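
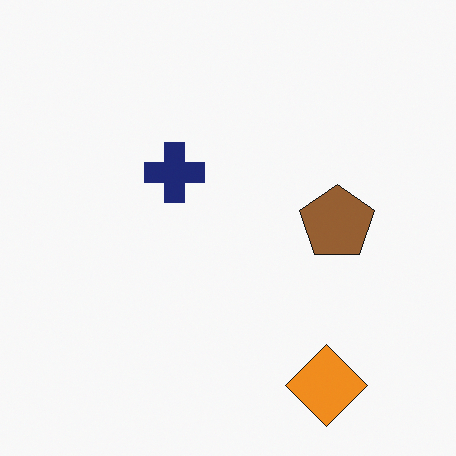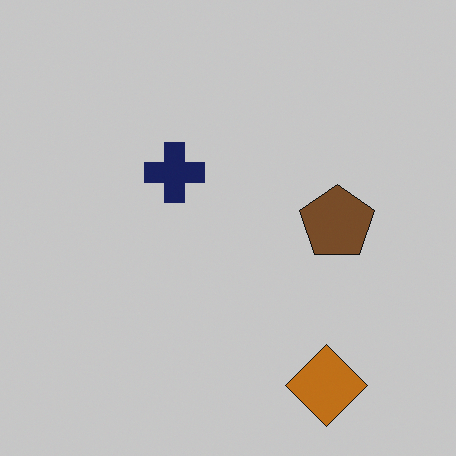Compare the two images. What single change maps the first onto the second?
This is the original image darkened a little.

Every pixel — background and shapes alike — is uniformly darkened.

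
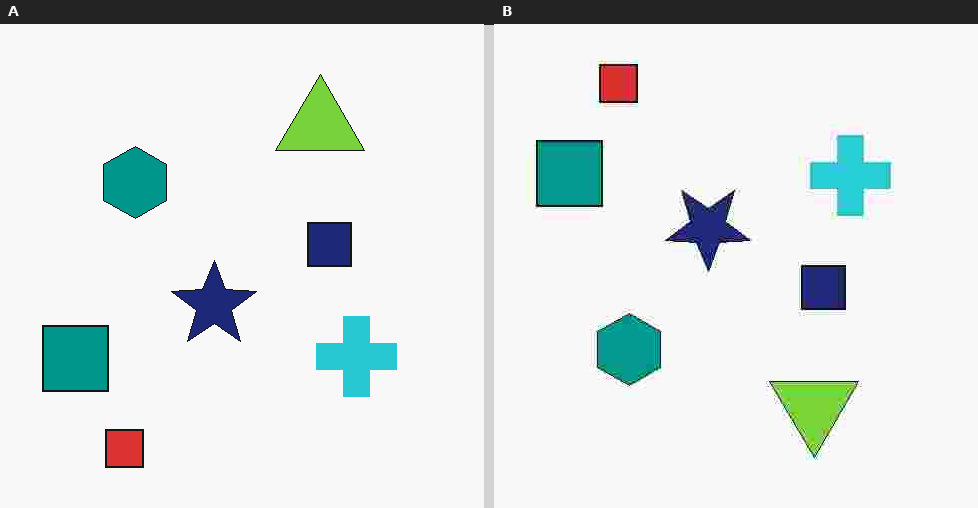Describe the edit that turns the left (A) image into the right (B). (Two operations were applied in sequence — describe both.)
It was degraded with heavy JPEG compression, then flipped vertically (top ↔ bottom).

Blocky 8×8 compression artifacts appear around shape edges and the flat background shows ringing — characteristic JPEG degradation. The red square is in the bottom-left of the left (A) image and the top-left of the right (B) — shapes on opposite sides of the horizontal midline have swapped in a mirror flip.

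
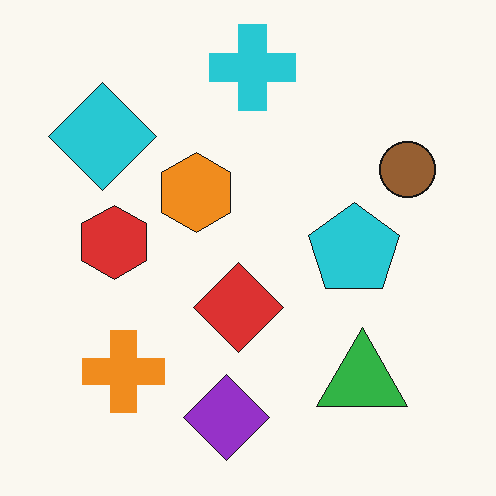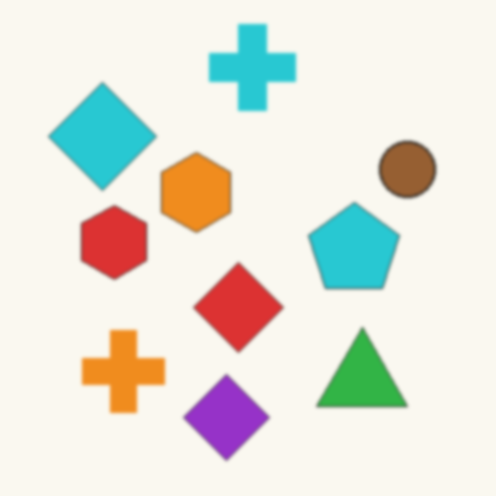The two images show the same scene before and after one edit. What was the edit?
The image was given a subtle gaussian blur.

Shape edges and outlines are uniformly softened across the whole image.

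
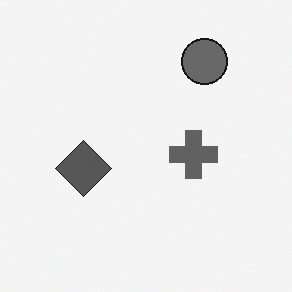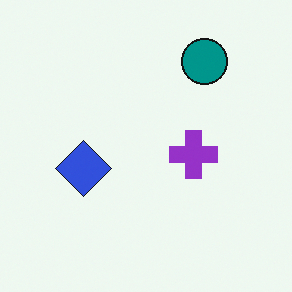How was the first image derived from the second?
The transformation is: converted to grayscale.

All color is removed — every shape is now a shade of grey.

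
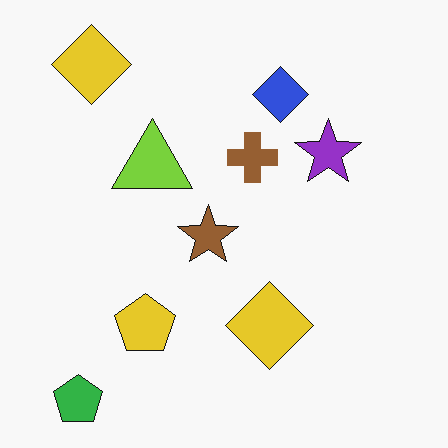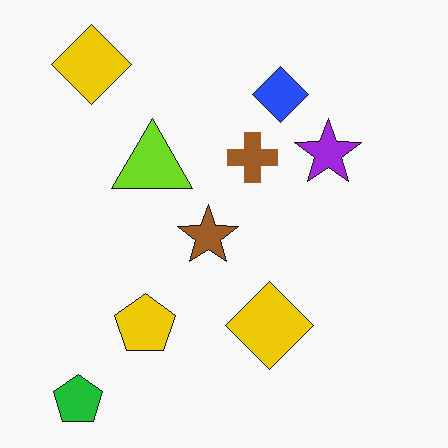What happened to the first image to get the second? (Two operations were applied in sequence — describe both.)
Slightly oversaturated, then JPEG-compressed with visible artifacts.

All colors are more vivid — a global saturation change. Blocky 8×8 compression artifacts appear around shape edges and the flat background shows ringing — characteristic JPEG degradation.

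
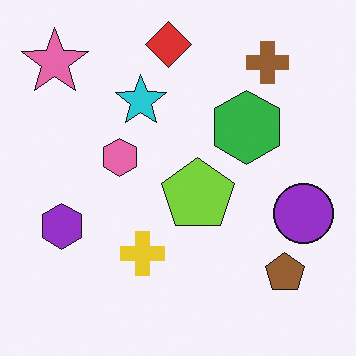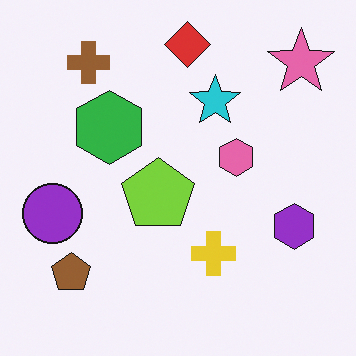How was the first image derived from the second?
This is the original image flipped horizontally (left ↔ right).

The purple circle is in the left of the second image and the right of the first — shapes on opposite sides of the vertical midline have swapped in a mirror flip.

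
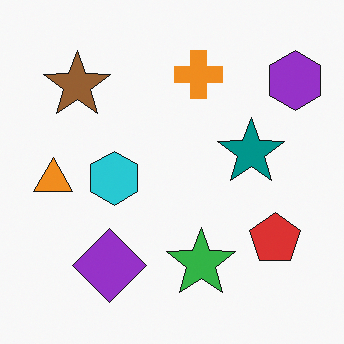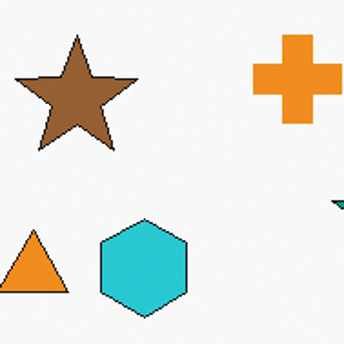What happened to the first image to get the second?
Cropped to a noticeably smaller region and rescaled.

The visible shapes are larger and the field of view is narrower; shapes near the original edges may be partly or wholly outside the frame — a crop-and-rescale.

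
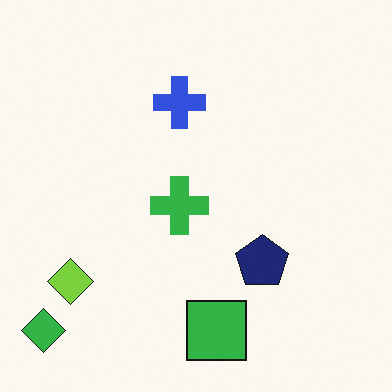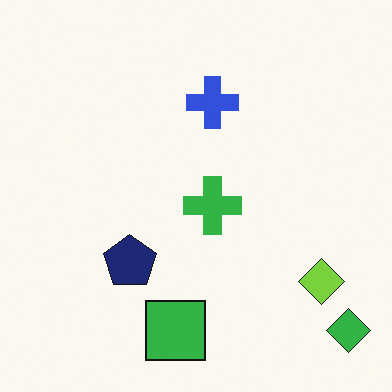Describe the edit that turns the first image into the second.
This is the original image flipped horizontally (left ↔ right).

The green diamond is in the bottom-left of the first image and the bottom-right of the second — shapes on opposite sides of the vertical midline have swapped in a mirror flip.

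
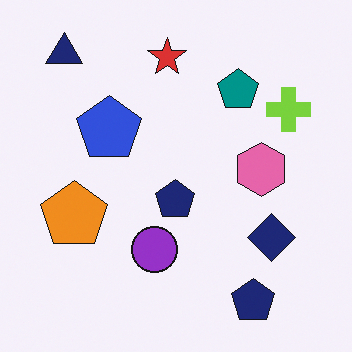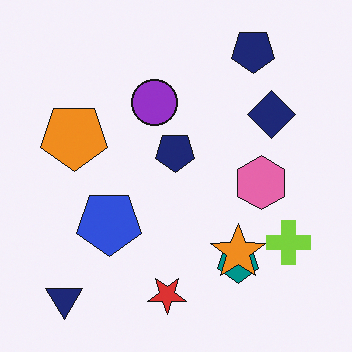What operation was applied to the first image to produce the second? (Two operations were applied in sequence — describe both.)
The image was flipped vertically (top ↔ bottom), then overlaid with an additional orange star.

The navy triangle is in the top-left of the first image and the bottom-left of the second — shapes on opposite sides of the horizontal midline have swapped in a mirror flip. An orange star appears in the second image that is absent from the first.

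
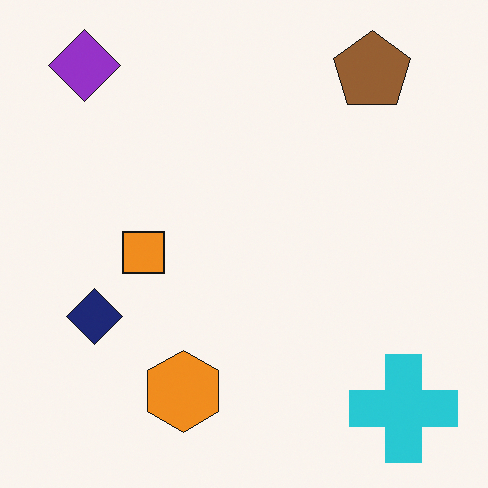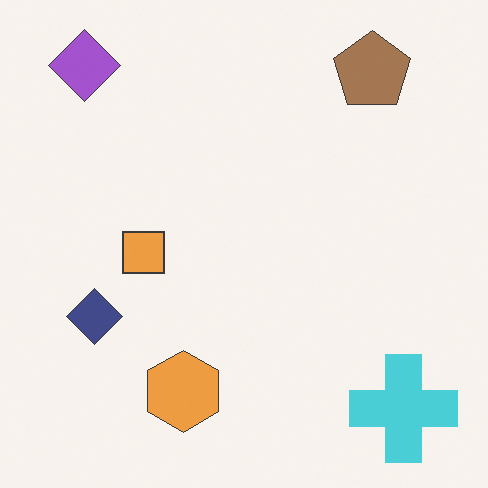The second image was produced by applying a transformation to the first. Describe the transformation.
It was given slightly reduced contrast.

Tones are pushed toward mid-grey across the whole image — a global contrast change.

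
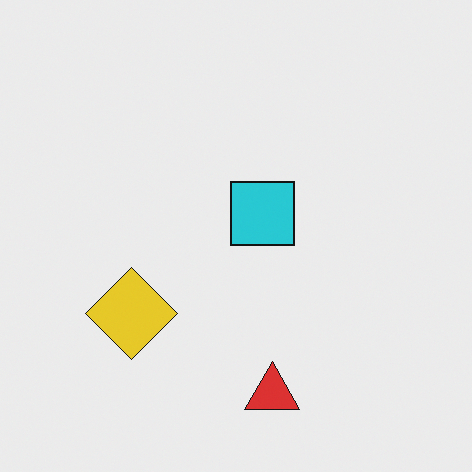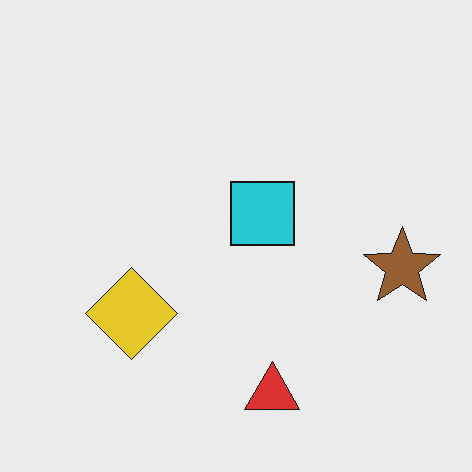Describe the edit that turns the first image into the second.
It was overlaid with an additional brown star.

A brown star appears in the second image that is absent from the first.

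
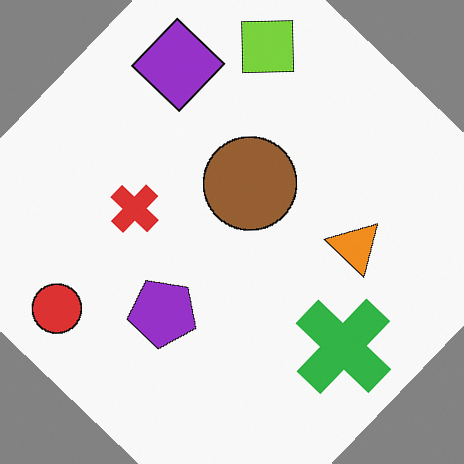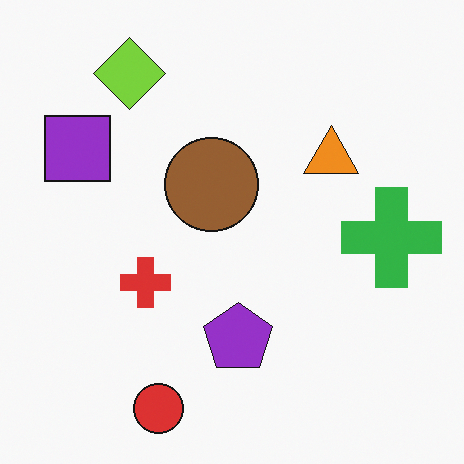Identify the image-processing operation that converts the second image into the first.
The transformation is: rotated clockwise by a large amount — several tens of degrees.

Every shape is tilted by the same angle and the image corners show triangular fill wedges — a whole-image rotation by a non-right angle.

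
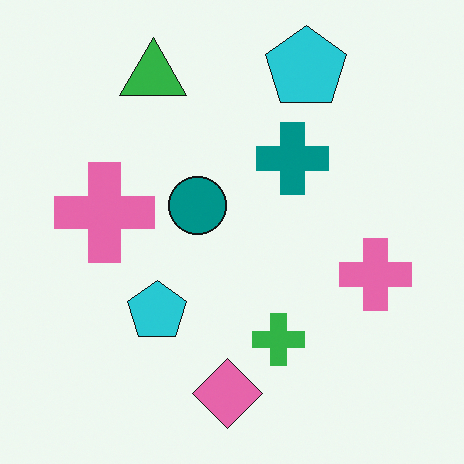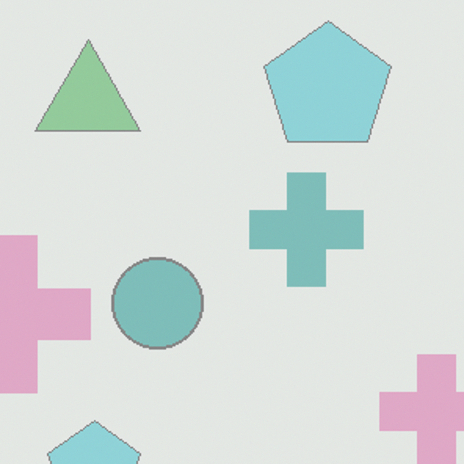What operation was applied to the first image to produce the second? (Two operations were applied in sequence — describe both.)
The second image is the first cropped to a modestly smaller region and rescaled, then washed out (contrast reduced).

The visible shapes are larger and the field of view is narrower; shapes near the original edges may be partly or wholly outside the frame — a crop-and-rescale. Tones are pushed toward mid-grey across the whole image — a global contrast change.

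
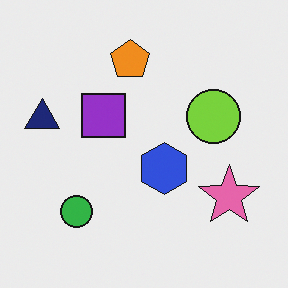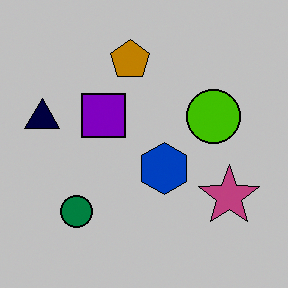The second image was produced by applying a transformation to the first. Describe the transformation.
Heavily posterized to just a handful of flat colors.

Each flat color has snapped to a coarser quantized level — most visibly, the near-white background has dropped to a flat grey.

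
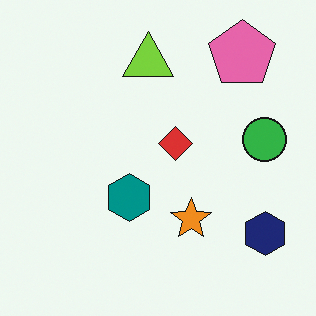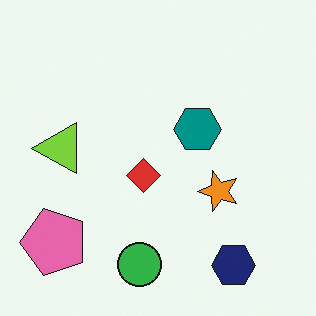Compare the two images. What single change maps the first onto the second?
Transposed (reflected across the top-left ↔ bottom-right diagonal).

Shapes have swapped their row and column positions — what was in the top-right is now in the bottom-left — a diagonal reflection.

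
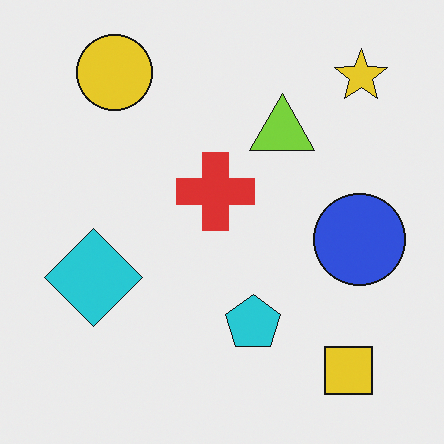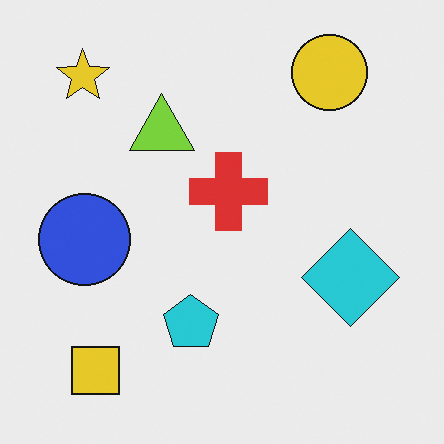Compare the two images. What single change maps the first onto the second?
The image was flipped horizontally (left ↔ right).

The yellow star is in the top-right of the first image and the top-left of the second — shapes on opposite sides of the vertical midline have swapped in a mirror flip.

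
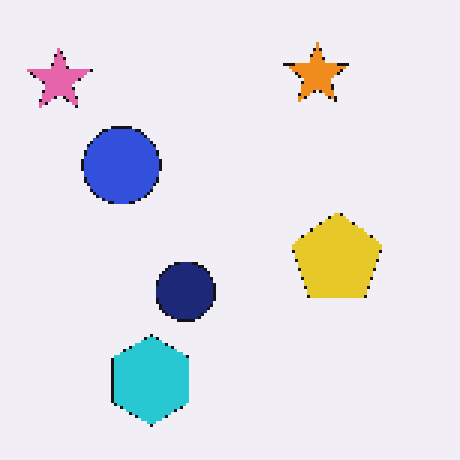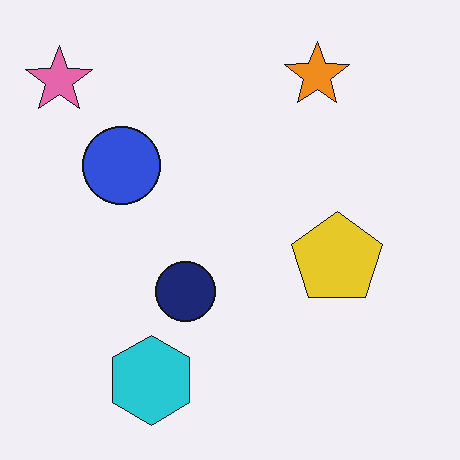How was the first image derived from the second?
This is the original image mildly pixelated.

Shapes are reduced to large square blocks; fine edges and outlines are lost — a downscale-then-upscale (mosaic) effect.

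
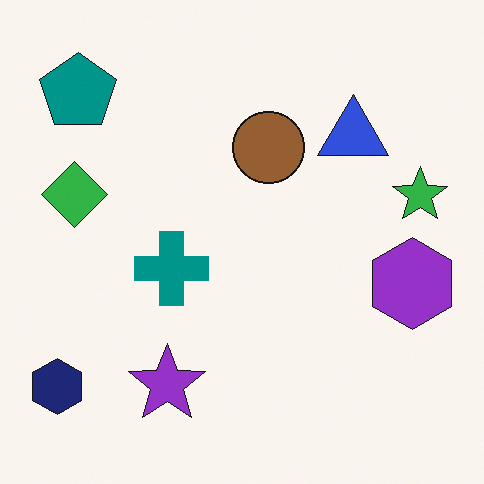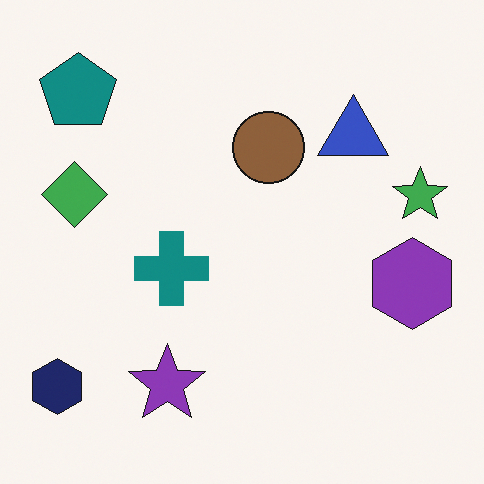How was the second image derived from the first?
The image was slightly desaturated.

All colors are more muted and greyish — a global saturation change.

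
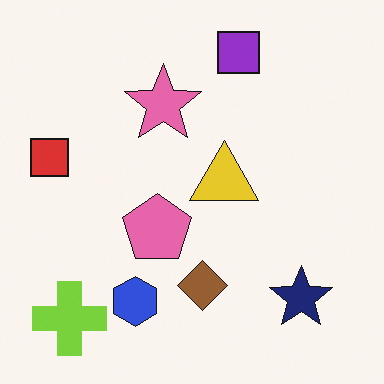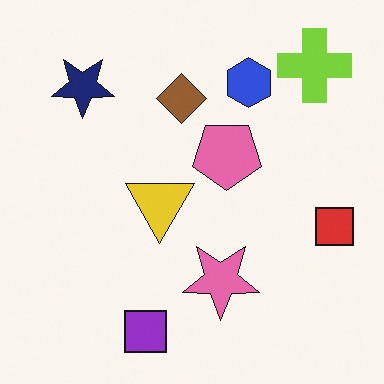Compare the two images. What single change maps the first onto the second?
The second image is the first rotated 180°.

The lime cross sits in the bottom-left of the first image and the top-right of the second — consistent with a whole-image 180° rotation.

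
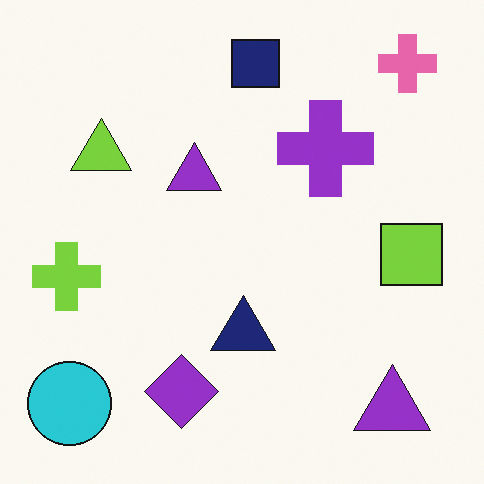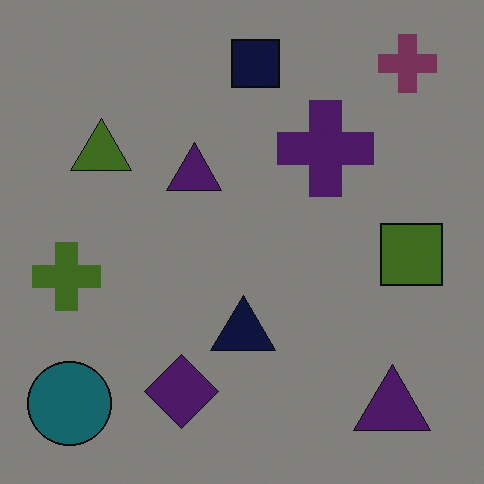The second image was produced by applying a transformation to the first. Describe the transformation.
The second image is the first darkened a lot.

Every pixel — background and shapes alike — is uniformly darkened.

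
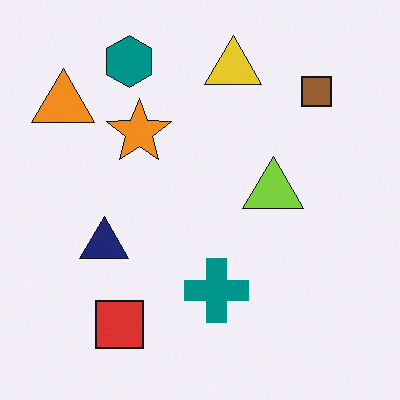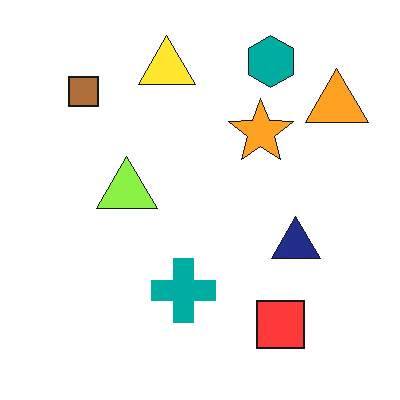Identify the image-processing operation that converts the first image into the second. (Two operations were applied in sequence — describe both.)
Flipped horizontally (left ↔ right), then brightened a little.

The orange triangle is in the top-left of the first image and the top-right of the second — shapes on opposite sides of the vertical midline have swapped in a mirror flip. Every pixel — background and shapes alike — is uniformly brightened.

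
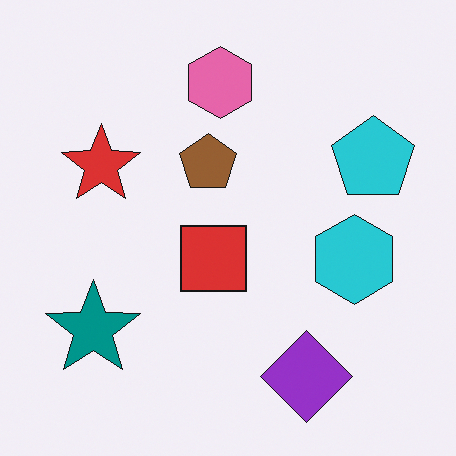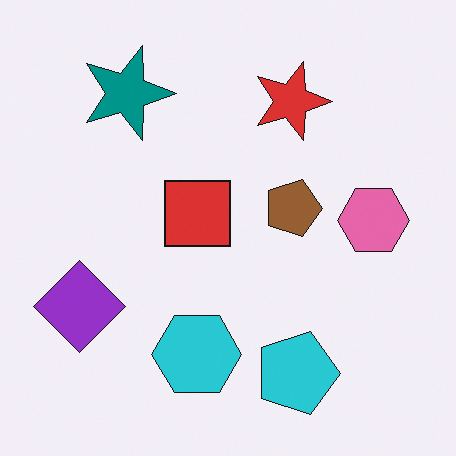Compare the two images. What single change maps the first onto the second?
The transformation is: rotated 90° clockwise.

The teal star sits in the bottom-left of the first image and the top-left of the second — consistent with a whole-image 90° clockwise rotation.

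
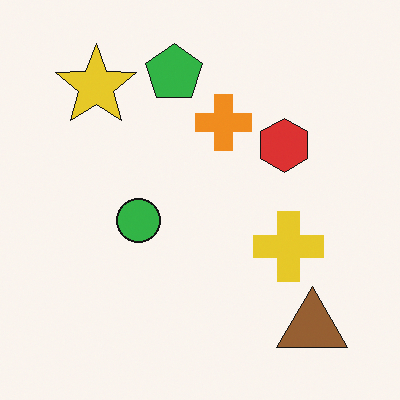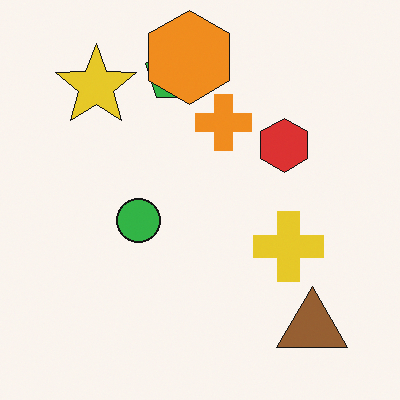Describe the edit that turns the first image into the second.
It was overlaid with an additional orange hexagon.

An orange hexagon appears in the second image that is absent from the first.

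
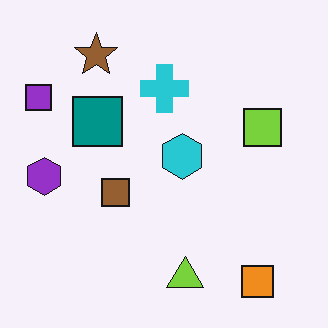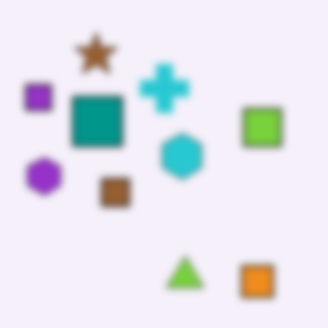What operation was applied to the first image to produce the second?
The image was noticeably gaussian-blurred.

Shape edges and outlines are uniformly softened across the whole image.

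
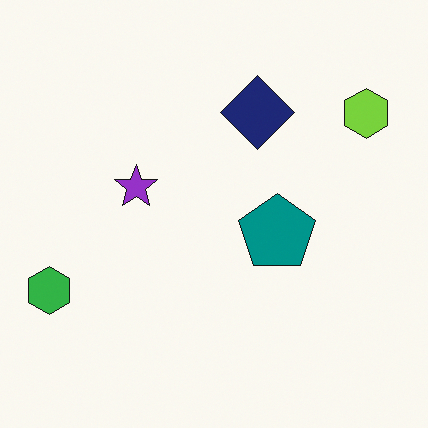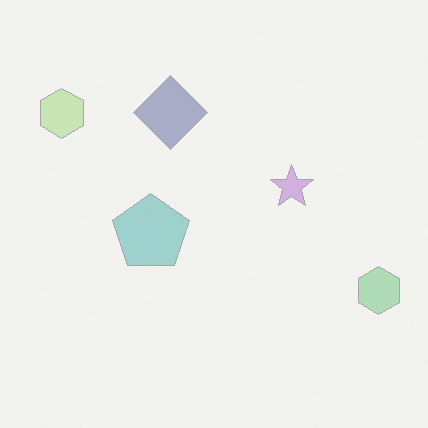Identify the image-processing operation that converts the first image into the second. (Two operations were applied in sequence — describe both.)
The transformation is: flipped horizontally (left ↔ right), then given much lower contrast.

The green hexagon is in the bottom-left of the first image and the bottom-right of the second — shapes on opposite sides of the vertical midline have swapped in a mirror flip. Tones are pushed toward mid-grey across the whole image — a global contrast change.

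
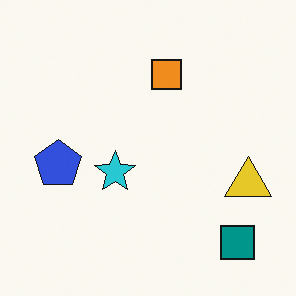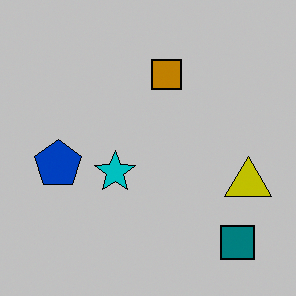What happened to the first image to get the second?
This is the original image heavily posterized to just a handful of flat colors.

Each flat color has snapped to a coarser quantized level — most visibly, the near-white background has dropped to a flat grey.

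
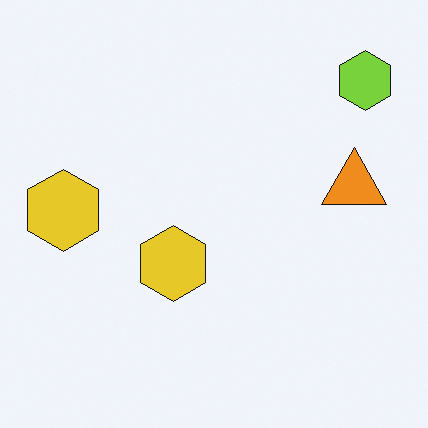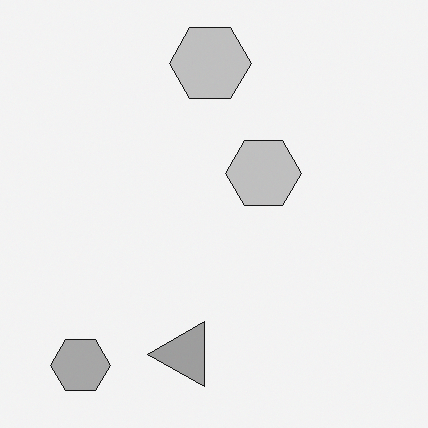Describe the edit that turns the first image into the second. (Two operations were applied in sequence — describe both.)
The transformation is: converted to grayscale, then transposed (reflected across the top-left ↔ bottom-right diagonal).

All color is removed — every shape is now a shade of grey. Shapes have swapped their row and column positions — what was in the top-right is now in the bottom-left — a diagonal reflection.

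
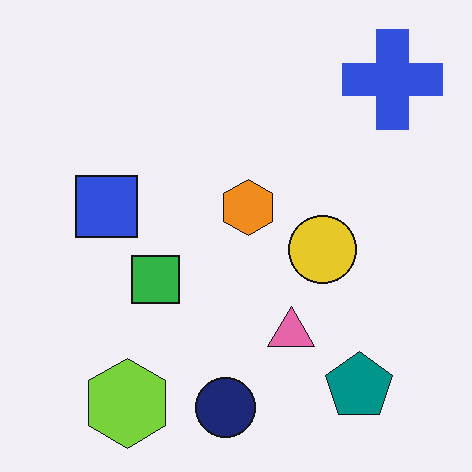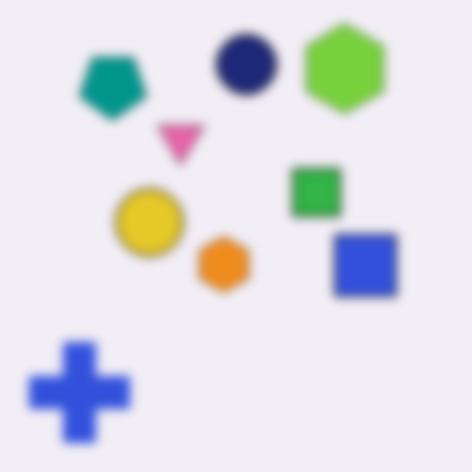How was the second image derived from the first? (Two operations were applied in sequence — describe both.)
The transformation is: strongly gaussian-blurred, then rotated 180°.

Shape edges and outlines are uniformly softened across the whole image. The blue cross sits in the top-right of the first image and the bottom-left of the second — consistent with a whole-image 180° rotation.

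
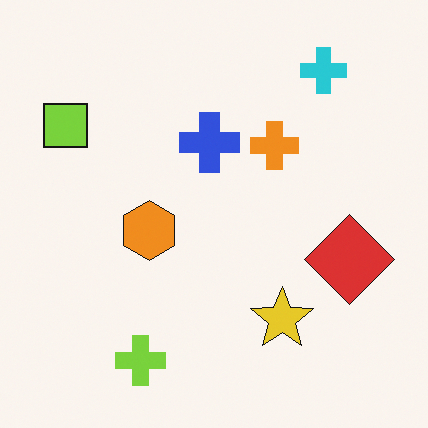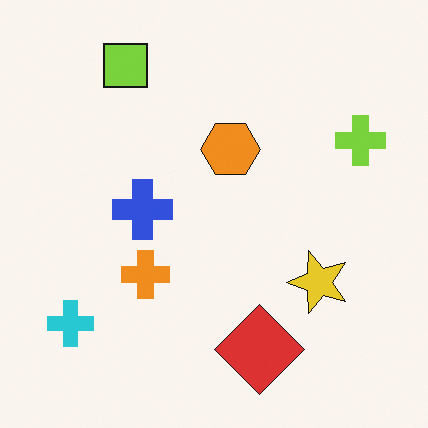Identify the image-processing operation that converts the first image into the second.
Transposed (reflected across the top-left ↔ bottom-right diagonal).

Shapes have swapped their row and column positions — what was in the top-right is now in the bottom-left — a diagonal reflection.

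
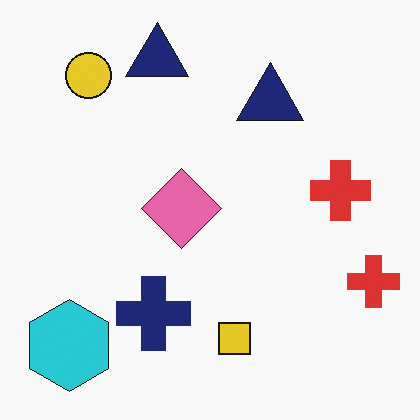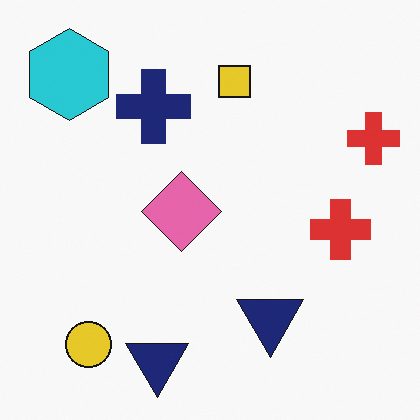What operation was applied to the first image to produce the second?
It was flipped vertically (top ↔ bottom).

The yellow circle is in the top-left of the first image and the bottom-left of the second — shapes on opposite sides of the horizontal midline have swapped in a mirror flip.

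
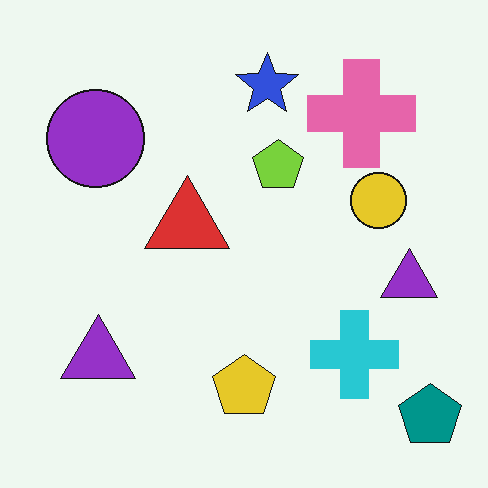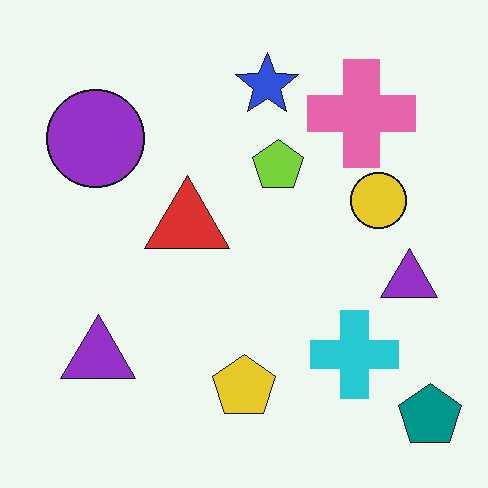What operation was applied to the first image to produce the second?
This is the original image JPEG-compressed with visible artifacts.

Blocky 8×8 compression artifacts appear around shape edges and the flat background shows ringing — characteristic JPEG degradation.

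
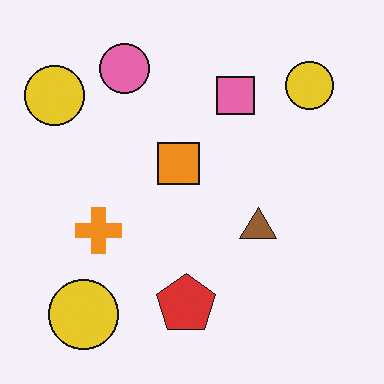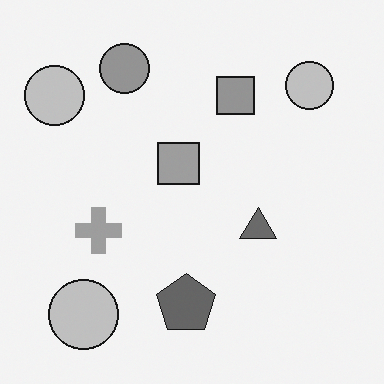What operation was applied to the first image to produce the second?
The image was converted to grayscale.

All color is removed — every shape is now a shade of grey.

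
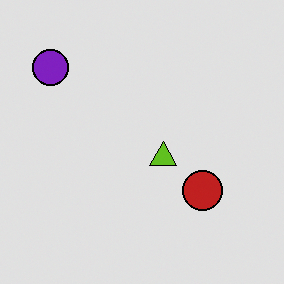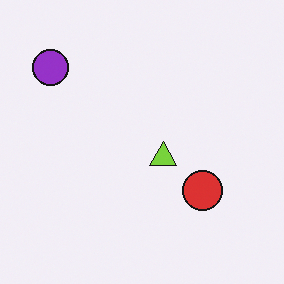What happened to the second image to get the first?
The first image is the second posterized to a reduced palette.

Each flat color has snapped to a coarser quantized level — most visibly, the near-white background has dropped to a flat grey.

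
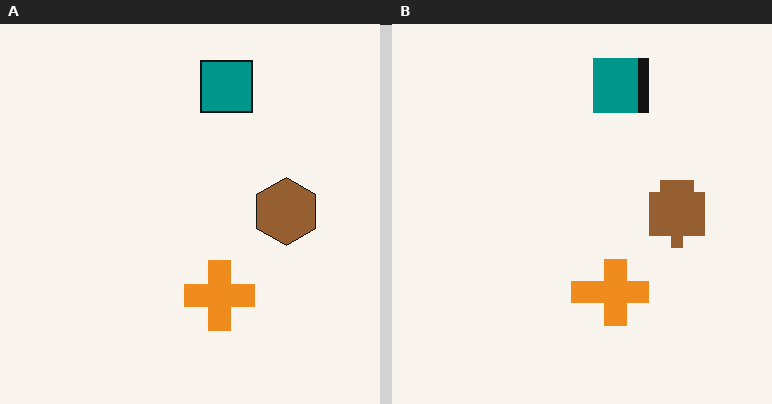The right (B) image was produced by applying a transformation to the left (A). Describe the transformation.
This is the original image coarsely pixelated.

Shapes are reduced to large square blocks; fine edges and outlines are lost — a downscale-then-upscale (mosaic) effect.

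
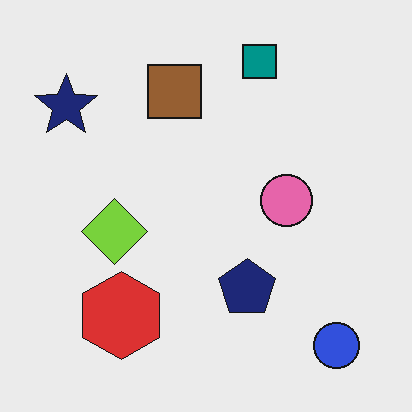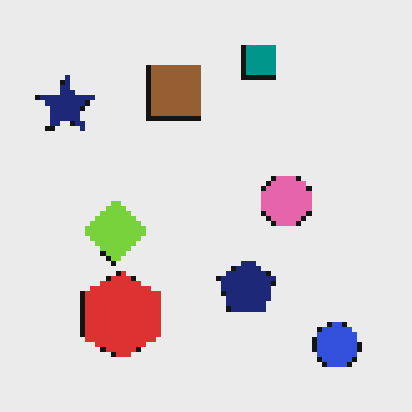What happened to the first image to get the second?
Lightly pixelated (a mild mosaic effect).

Shapes are reduced to large square blocks; fine edges and outlines are lost — a downscale-then-upscale (mosaic) effect.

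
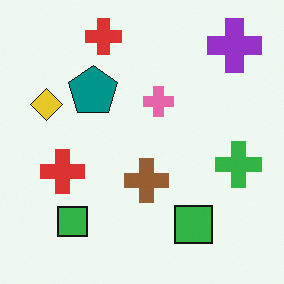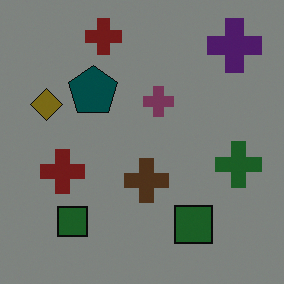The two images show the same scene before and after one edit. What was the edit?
This is the original image noticeably darkened.

Every pixel — background and shapes alike — is uniformly darkened.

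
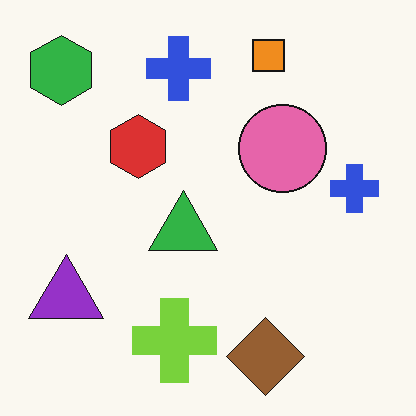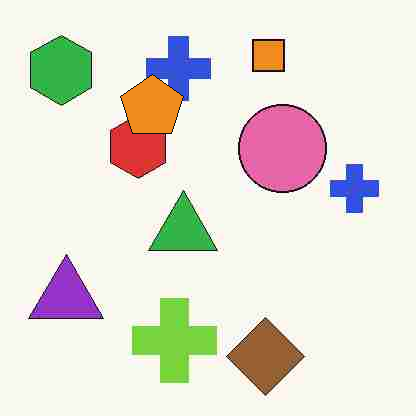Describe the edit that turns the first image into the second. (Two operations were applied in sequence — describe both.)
The transformation is: heavily JPEG-compressed with obvious blocking artifacts, then overlaid with an additional orange pentagon.

Blocky 8×8 compression artifacts appear around shape edges and the flat background shows ringing — characteristic JPEG degradation. An orange pentagon appears in the second image that is absent from the first.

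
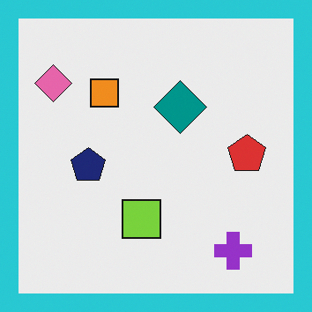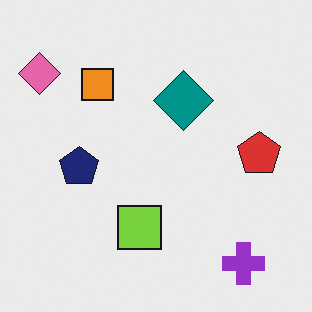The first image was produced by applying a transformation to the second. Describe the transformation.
The first image is the second framed with a cyan border.

A solid cyan frame runs around the edge of the first image, with the content slightly shrunk inside it.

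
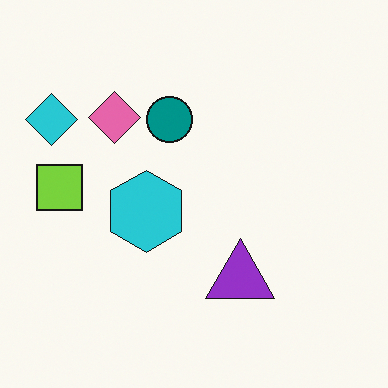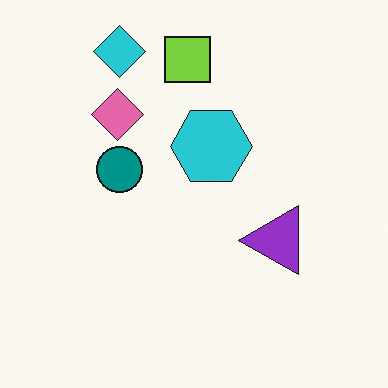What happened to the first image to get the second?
It was transposed (reflected across the top-left ↔ bottom-right diagonal).

Shapes have swapped their row and column positions — what was in the top-right is now in the bottom-left — a diagonal reflection.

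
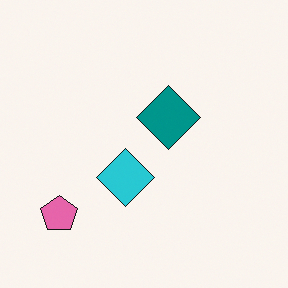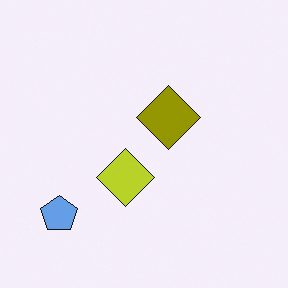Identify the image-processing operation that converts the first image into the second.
The second image is the first hue-shifted by a large amount.

Every shape's color has rotated by the same amount around the hue wheel — a uniform hue shift.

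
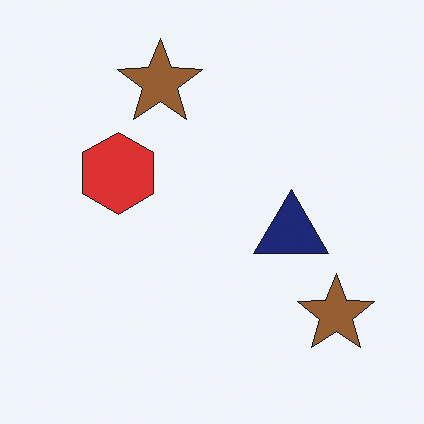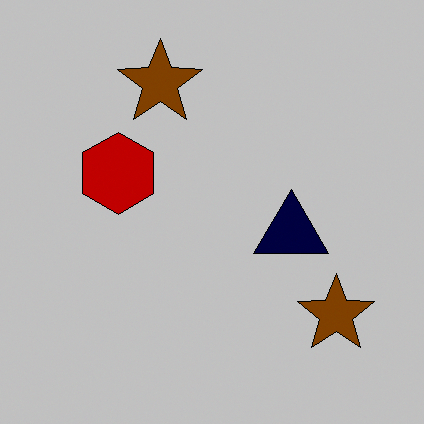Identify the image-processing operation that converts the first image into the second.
The second image is the first heavily posterized to just a handful of flat colors.

Each flat color has snapped to a coarser quantized level — most visibly, the near-white background has dropped to a flat grey.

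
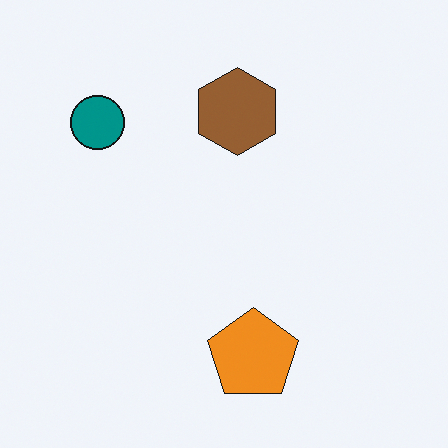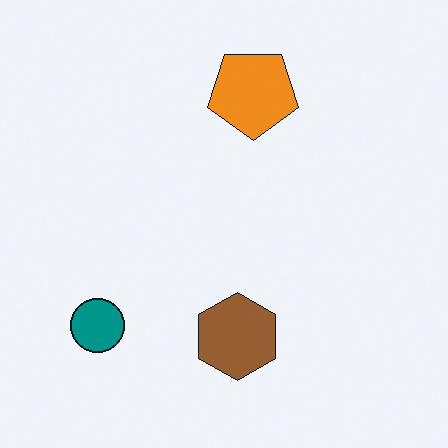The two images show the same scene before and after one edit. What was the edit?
This is the original image flipped vertically (top ↔ bottom).

The orange pentagon is in the bottom of the first image and the top of the second — shapes on opposite sides of the horizontal midline have swapped in a mirror flip.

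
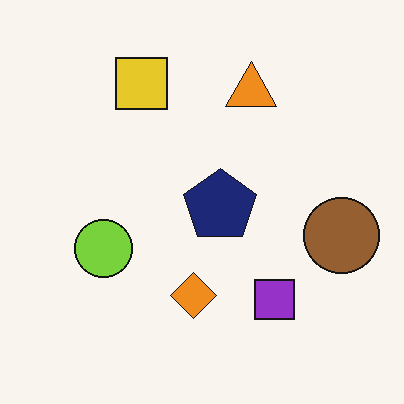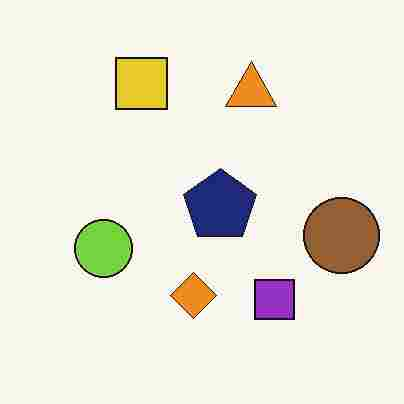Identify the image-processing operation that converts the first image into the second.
This is the original image degraded with heavy JPEG compression.

Blocky 8×8 compression artifacts appear around shape edges and the flat background shows ringing — characteristic JPEG degradation.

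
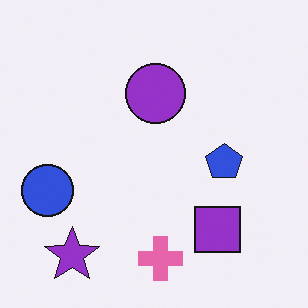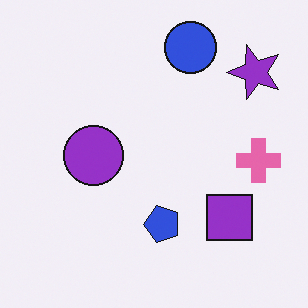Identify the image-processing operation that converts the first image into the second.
The image was transposed (reflected across the top-left ↔ bottom-right diagonal).

Shapes have swapped their row and column positions — what was in the top-right is now in the bottom-left — a diagonal reflection.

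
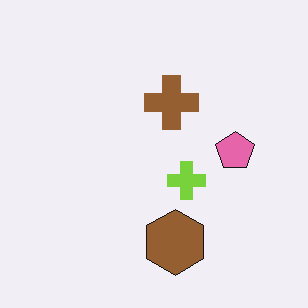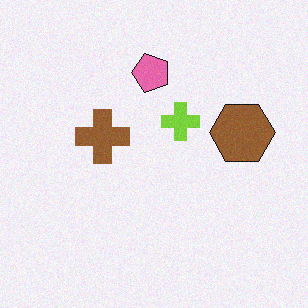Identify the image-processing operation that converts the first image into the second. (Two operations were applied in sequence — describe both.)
The image was rotated 90° counter-clockwise, then degraded with light additive noise.

The brown hexagon sits in the bottom of the first image and the right of the second — consistent with a whole-image 90° counter-clockwise rotation. Random speckle covers the whole image, including the flat background.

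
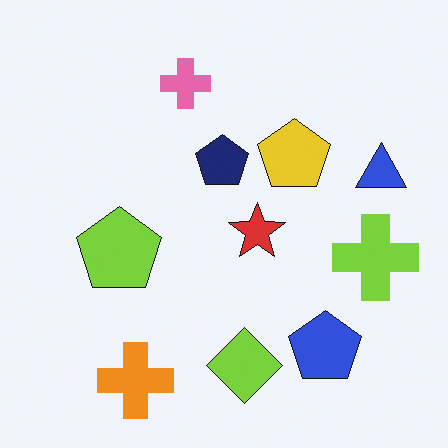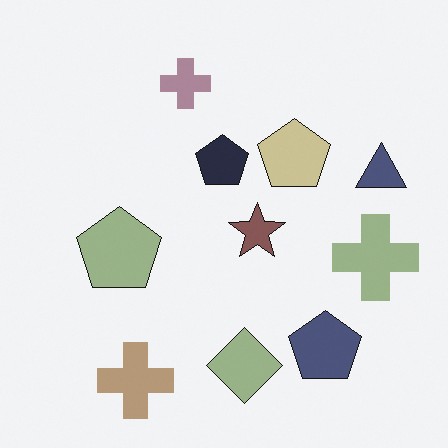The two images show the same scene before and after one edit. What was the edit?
This is the original image heavily desaturated.

All colors are more muted and greyish — a global saturation change.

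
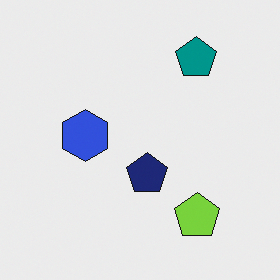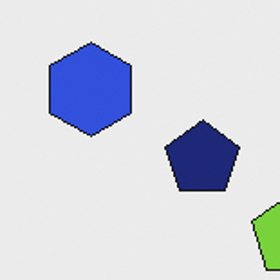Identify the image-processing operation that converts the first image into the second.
It was cropped to a noticeably smaller region and rescaled.

The visible shapes are larger and the field of view is narrower; shapes near the original edges may be partly or wholly outside the frame — a crop-and-rescale.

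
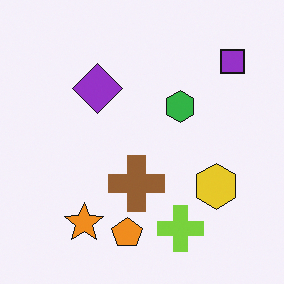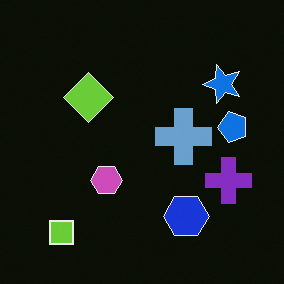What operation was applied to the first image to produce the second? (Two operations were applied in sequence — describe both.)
This is the original image transposed (reflected across the top-left ↔ bottom-right diagonal), then color-inverted (negative).

Shapes have swapped their row and column positions — what was in the top-right is now in the bottom-left — a diagonal reflection. The light background has become dark and every shape's color is its complement — a photographic negative.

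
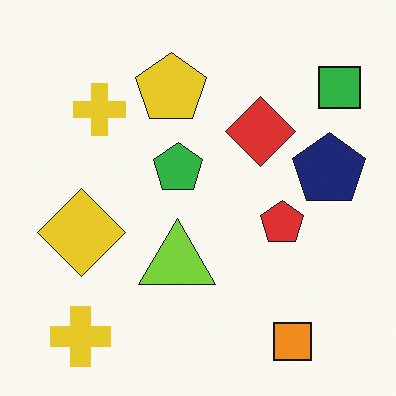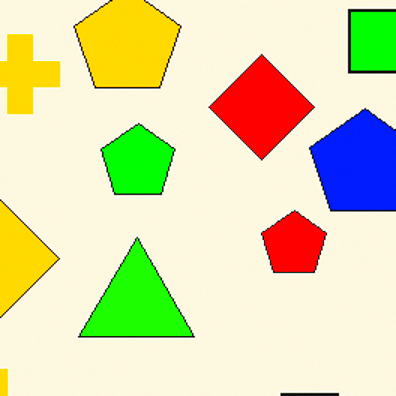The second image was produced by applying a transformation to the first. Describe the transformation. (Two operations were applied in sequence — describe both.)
It was cropped slightly and scaled back up, then made much more vivid (saturation change).

The visible shapes are larger and the field of view is narrower; shapes near the original edges may be partly or wholly outside the frame — a crop-and-rescale. All colors are more vivid — a global saturation change.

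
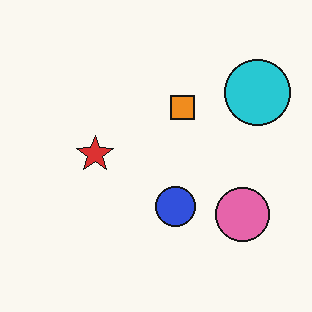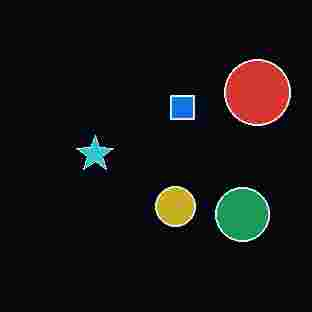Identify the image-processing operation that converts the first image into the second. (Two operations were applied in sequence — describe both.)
The image was color-inverted (negative), then degraded with heavy JPEG compression.

The light background has become dark and every shape's color is its complement — a photographic negative. Blocky 8×8 compression artifacts appear around shape edges and the flat background shows ringing — characteristic JPEG degradation.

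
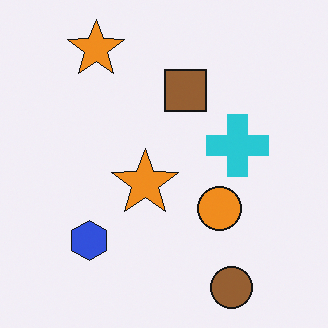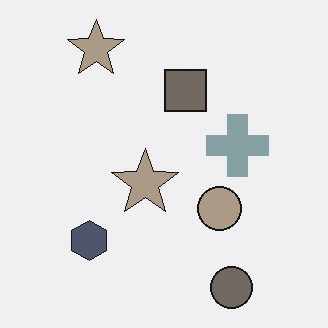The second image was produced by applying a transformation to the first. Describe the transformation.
The image was made much more muted (saturation change).

All colors are more muted and greyish — a global saturation change.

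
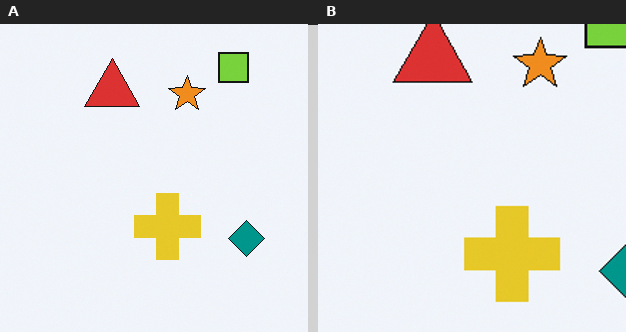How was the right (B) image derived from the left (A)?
The right (B) image is the left (A) cropped to a modestly smaller region and rescaled.

The visible shapes are larger and the field of view is narrower; shapes near the original edges may be partly or wholly outside the frame — a crop-and-rescale.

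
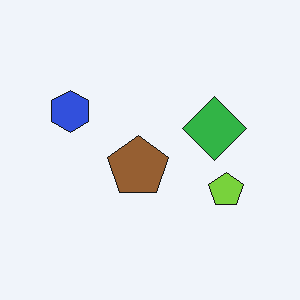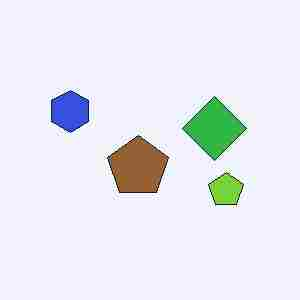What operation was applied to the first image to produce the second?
The second image is the first degraded with heavy JPEG compression.

Blocky 8×8 compression artifacts appear around shape edges and the flat background shows ringing — characteristic JPEG degradation.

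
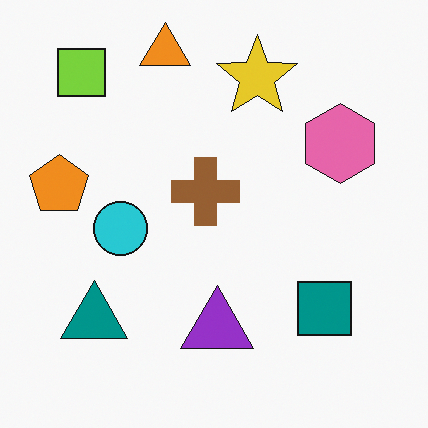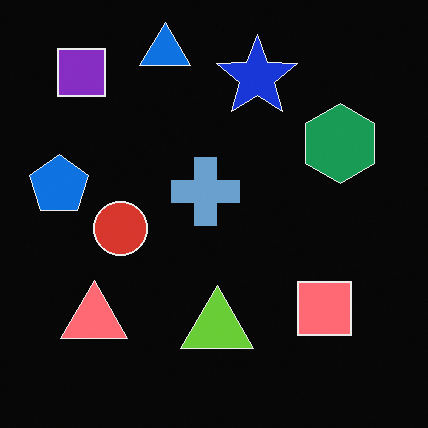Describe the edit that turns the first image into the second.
Color-inverted (negative).

The light background has become dark and every shape's color is its complement — a photographic negative.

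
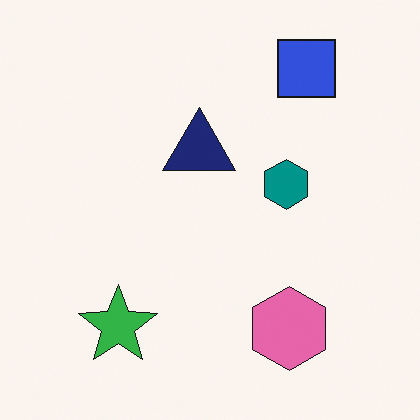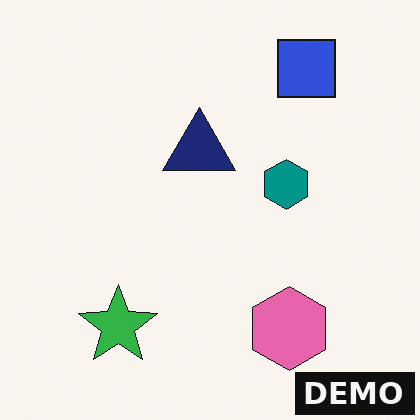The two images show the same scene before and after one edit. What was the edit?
This is the original image watermarked with the text "DEMO" in the lower-right corner.

A dark label reading "DEMO" appears in the lower-right corner.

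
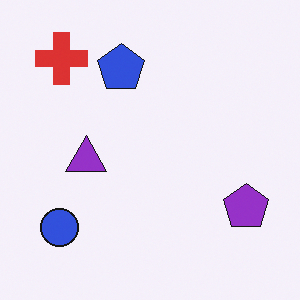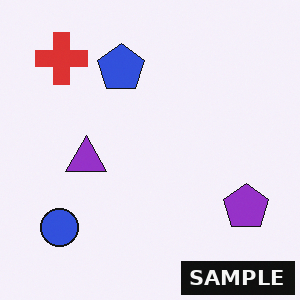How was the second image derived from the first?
This is the original image watermarked with the text "SAMPLE" in the lower-right corner.

A dark label reading "SAMPLE" appears in the lower-right corner.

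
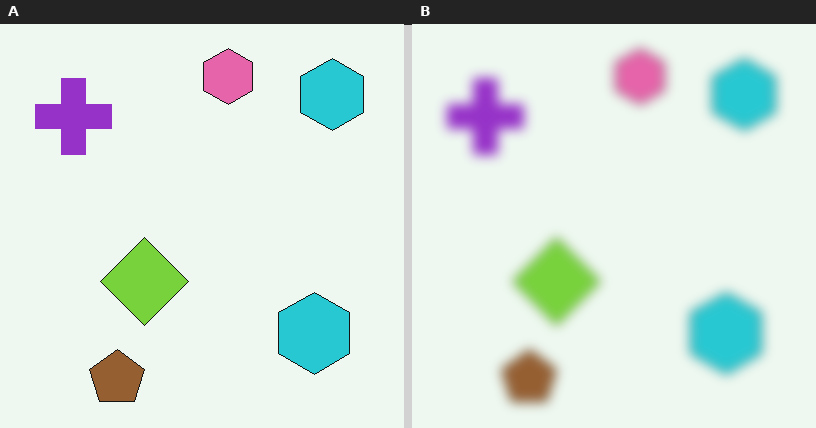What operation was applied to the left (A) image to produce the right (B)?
The right (B) image is the left (A) strongly gaussian-blurred.

Shape edges and outlines are uniformly softened across the whole image.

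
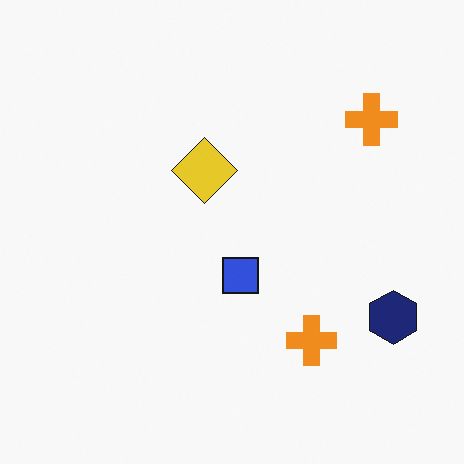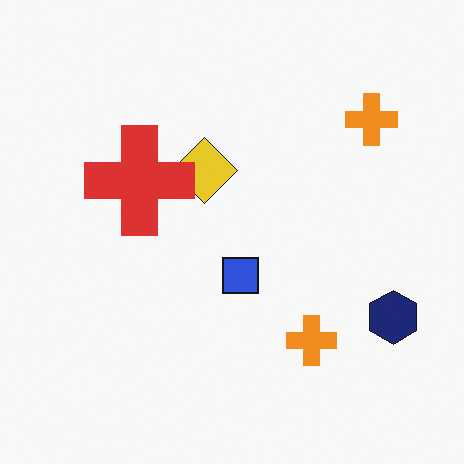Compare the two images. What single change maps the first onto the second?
This is the original image overlaid with an additional red cross.

A red cross appears in the second image that is absent from the first.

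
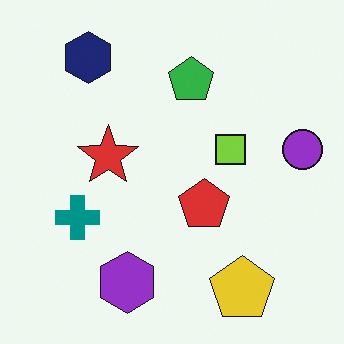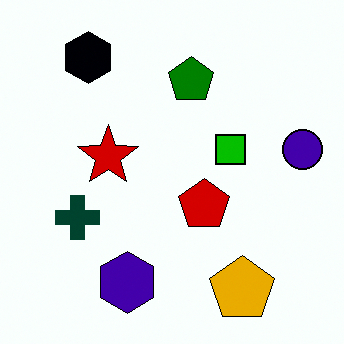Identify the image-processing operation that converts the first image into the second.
The second image is the first boosted in contrast.

Tones are pushed away from mid-grey across the whole image — a global contrast change.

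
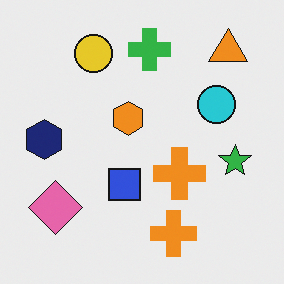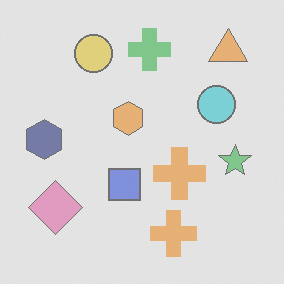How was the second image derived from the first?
This is the original image given much lower contrast.

Tones are pushed toward mid-grey across the whole image — a global contrast change.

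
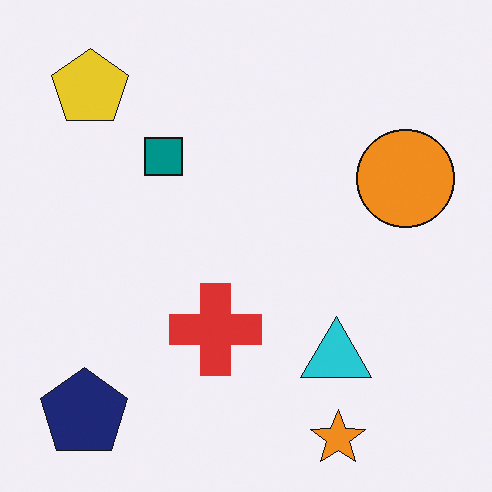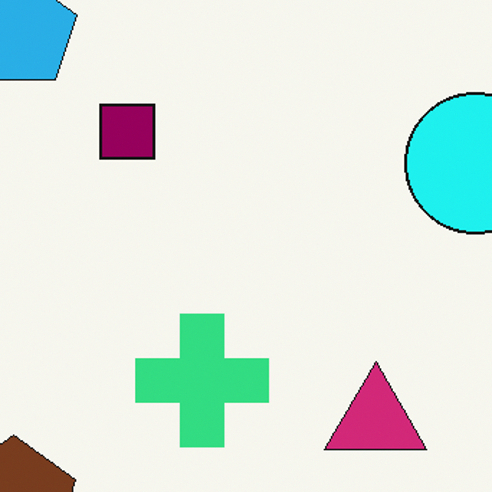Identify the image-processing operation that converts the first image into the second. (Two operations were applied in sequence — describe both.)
It was cropped to a modestly smaller region and rescaled, then hue-shifted through roughly a third of the color wheel.

The visible shapes are larger and the field of view is narrower; shapes near the original edges may be partly or wholly outside the frame — a crop-and-rescale. Every shape's color has rotated by the same amount around the hue wheel — a uniform hue shift.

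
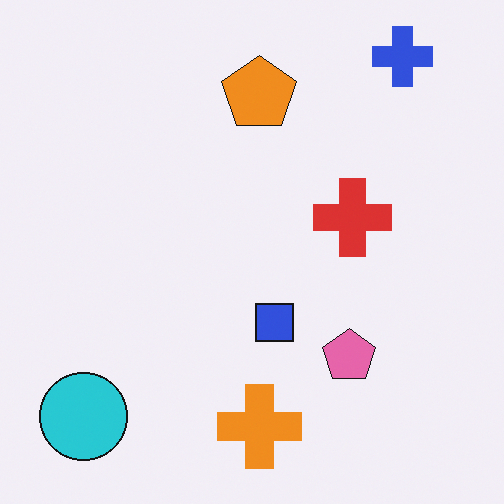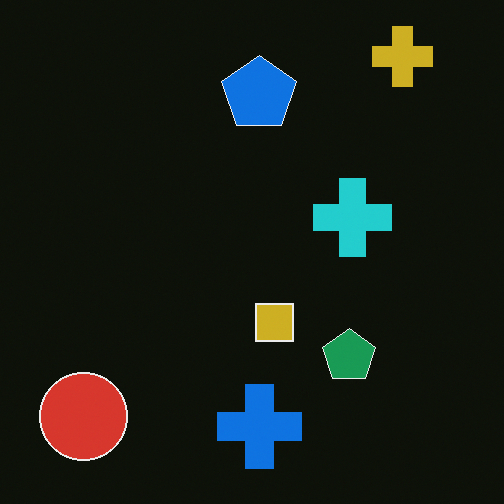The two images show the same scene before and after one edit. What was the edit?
Color-inverted (negative).

The light background has become dark and every shape's color is its complement — a photographic negative.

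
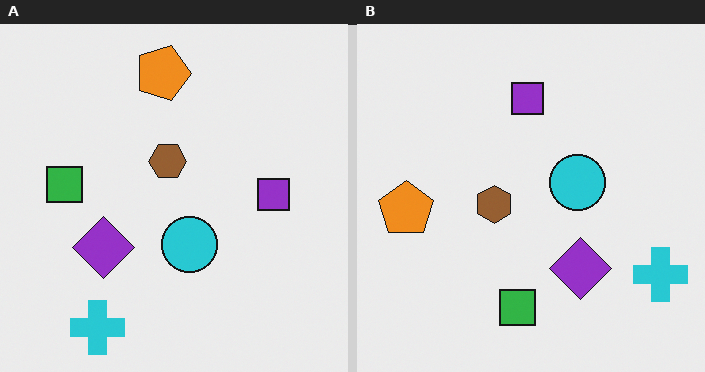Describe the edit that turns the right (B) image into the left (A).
It was rotated 90° clockwise.

The cyan cross sits in the bottom-right of the right (B) image and the bottom-left of the left (A) — consistent with a whole-image 90° clockwise rotation.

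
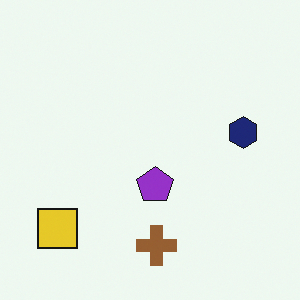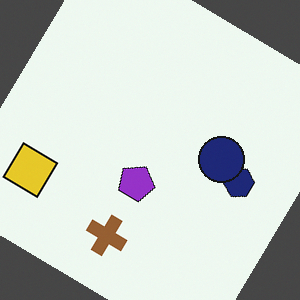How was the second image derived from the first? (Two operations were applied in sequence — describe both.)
Rotated clockwise by a large amount — several tens of degrees, then overlaid with an additional navy circle.

Every shape is tilted by the same angle and the image corners show triangular fill wedges — a whole-image rotation by a non-right angle. A navy circle appears in the second image that is absent from the first.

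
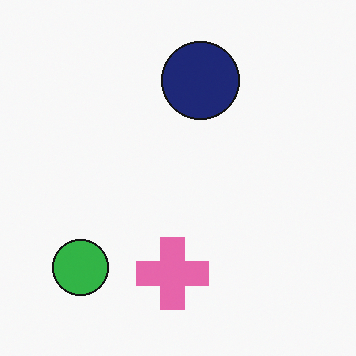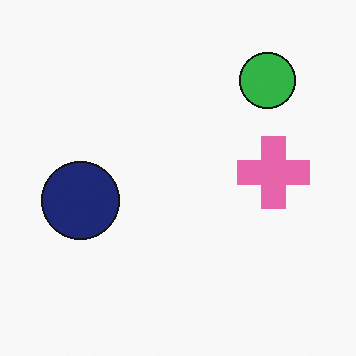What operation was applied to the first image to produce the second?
It was transposed (reflected across the top-left ↔ bottom-right diagonal).

Shapes have swapped their row and column positions — what was in the top-right is now in the bottom-left — a diagonal reflection.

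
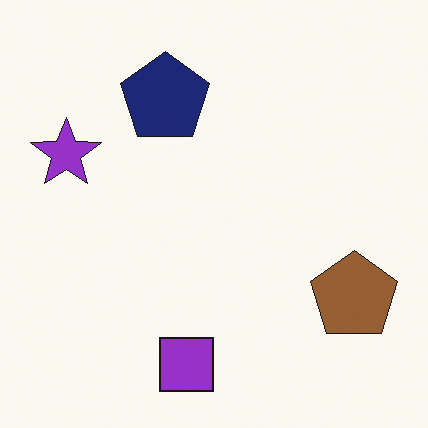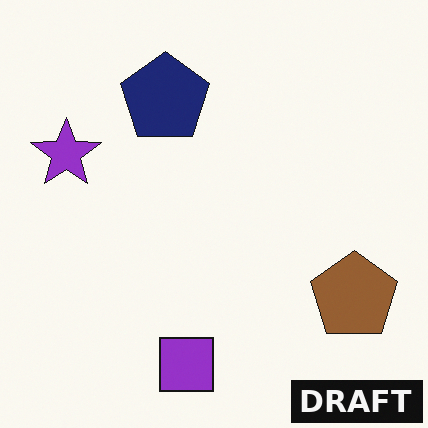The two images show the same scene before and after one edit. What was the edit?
The second image is the first watermarked with the text "DRAFT" in the lower-right corner.

A dark label reading "DRAFT" appears in the lower-right corner.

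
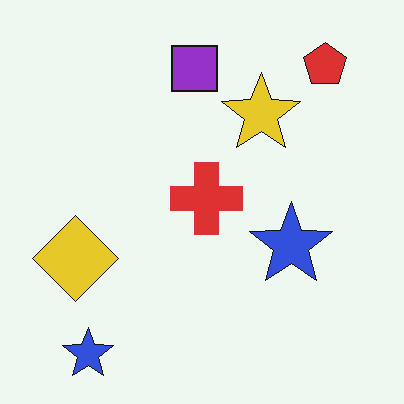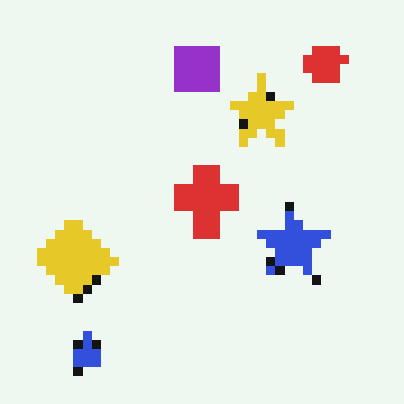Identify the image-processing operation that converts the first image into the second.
The image was coarsely pixelated.

Shapes are reduced to large square blocks; fine edges and outlines are lost — a downscale-then-upscale (mosaic) effect.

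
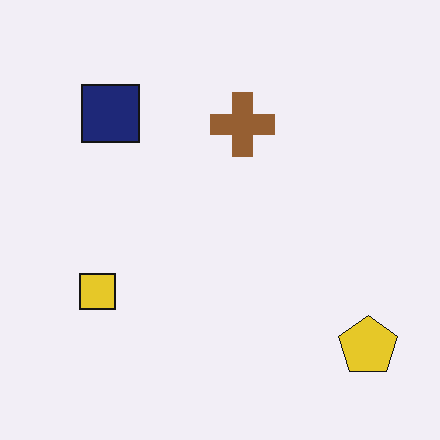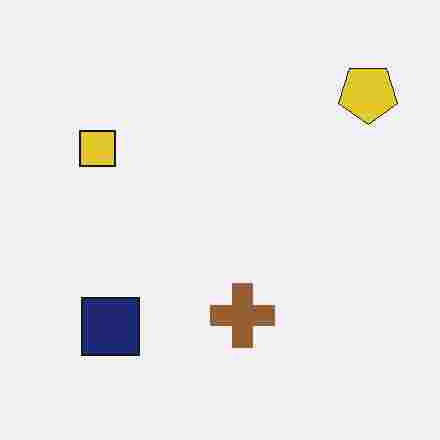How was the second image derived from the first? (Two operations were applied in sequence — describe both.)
The transformation is: heavily JPEG-compressed with obvious blocking artifacts, then flipped vertically (top ↔ bottom).

Blocky 8×8 compression artifacts appear around shape edges and the flat background shows ringing — characteristic JPEG degradation. The yellow pentagon is in the bottom-right of the first image and the top-right of the second — shapes on opposite sides of the horizontal midline have swapped in a mirror flip.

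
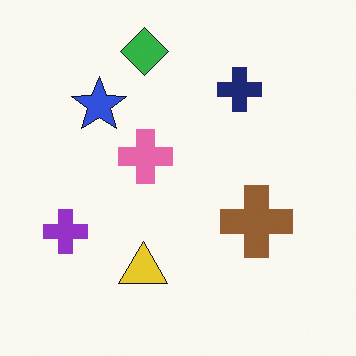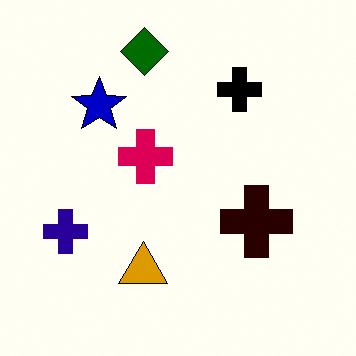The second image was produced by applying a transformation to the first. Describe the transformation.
The image was given much higher contrast.

Tones are pushed away from mid-grey across the whole image — a global contrast change.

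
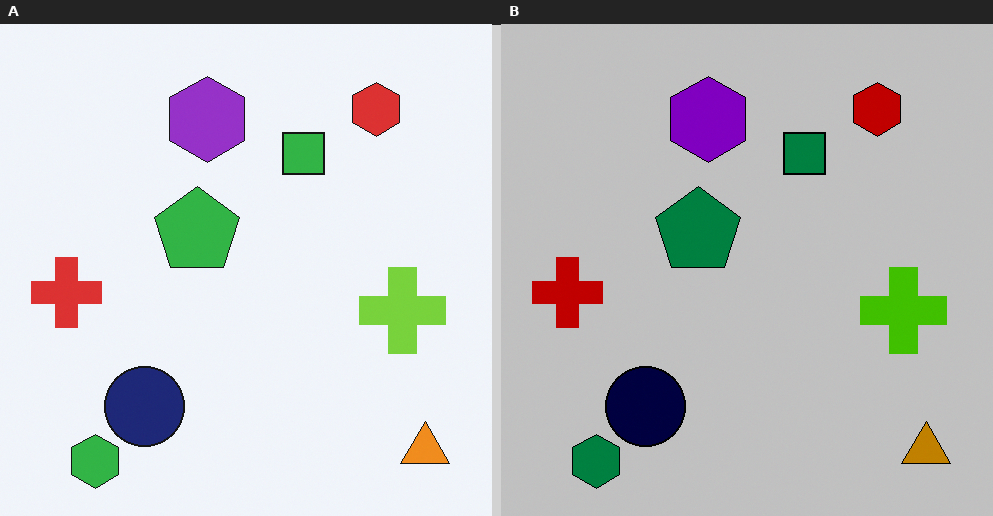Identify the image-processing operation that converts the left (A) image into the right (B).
The image was heavily posterized to just a handful of flat colors.

Each flat color has snapped to a coarser quantized level — most visibly, the near-white background has dropped to a flat grey.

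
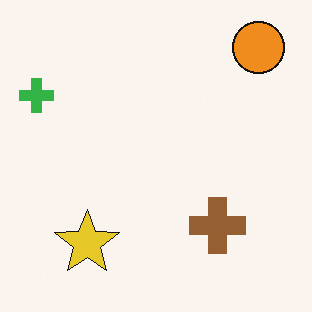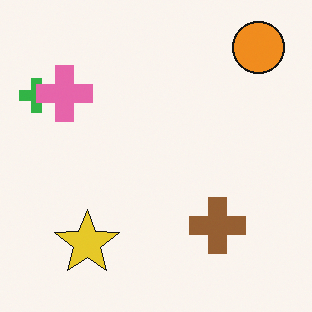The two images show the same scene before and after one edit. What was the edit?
The transformation is: overlaid with an additional pink cross.

A pink cross appears in the second image that is absent from the first.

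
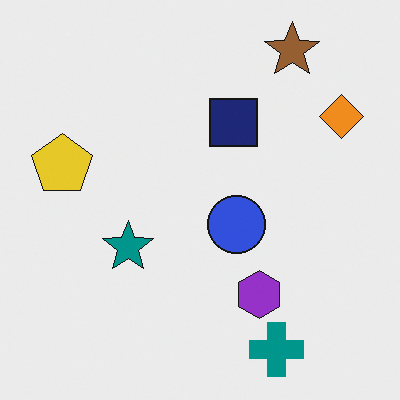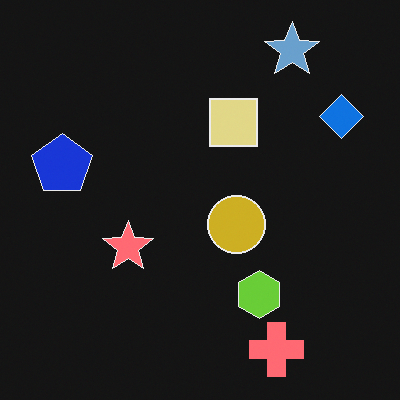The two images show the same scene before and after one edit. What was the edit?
The transformation is: color-inverted (negative).

The light background has become dark and every shape's color is its complement — a photographic negative.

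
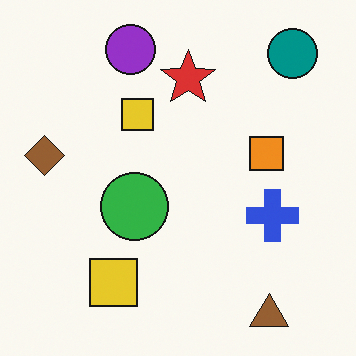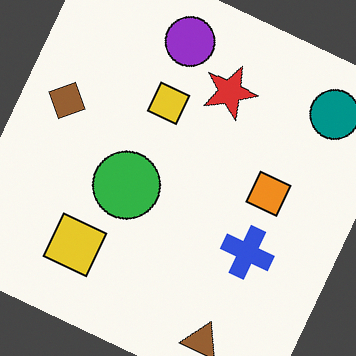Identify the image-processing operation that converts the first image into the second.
This is the original image rotated clockwise by a clearly visible amount.

Every shape is tilted by the same angle and the image corners show triangular fill wedges — a whole-image rotation by a non-right angle.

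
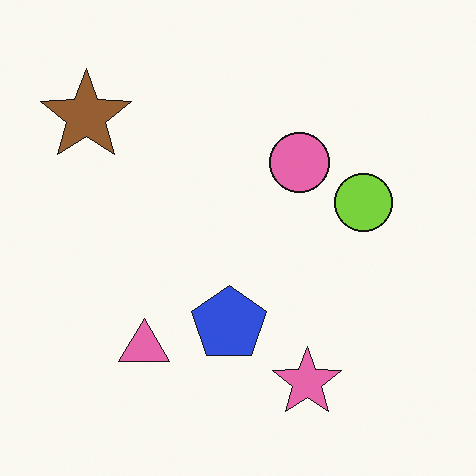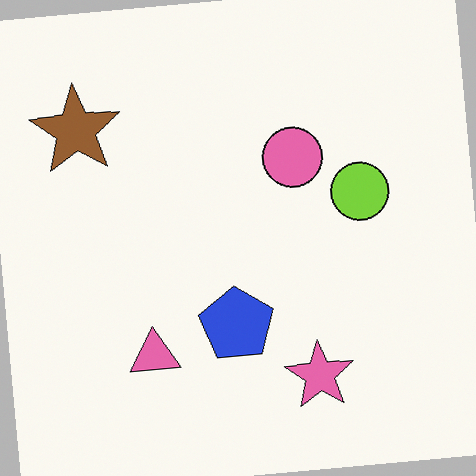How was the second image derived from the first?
The second image is the first rotated counter-clockwise by a few degrees.

Every shape is tilted by the same angle and the image corners show triangular fill wedges — a whole-image rotation by a non-right angle.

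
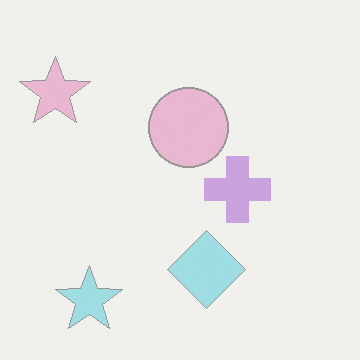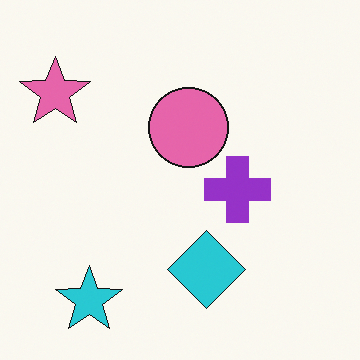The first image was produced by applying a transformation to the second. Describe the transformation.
This is the original image given much lower contrast.

Tones are pushed toward mid-grey across the whole image — a global contrast change.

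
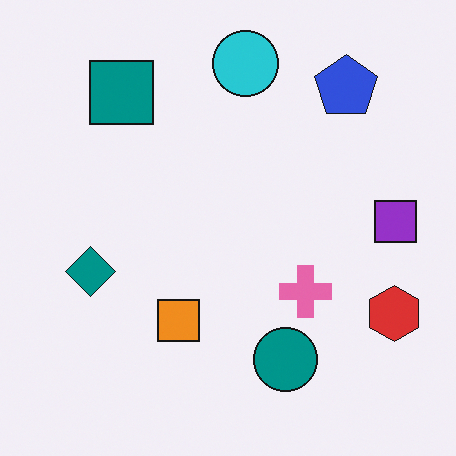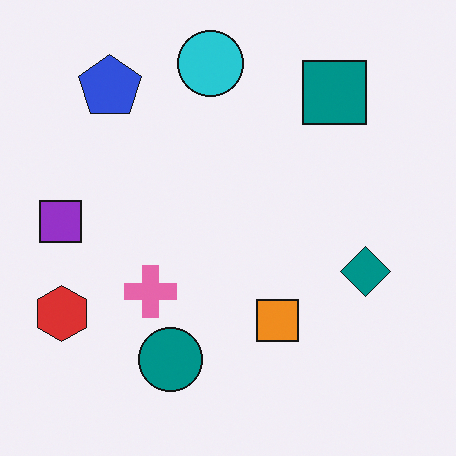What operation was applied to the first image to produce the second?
Flipped horizontally (left ↔ right).

The purple square is in the right of the first image and the left of the second — shapes on opposite sides of the vertical midline have swapped in a mirror flip.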